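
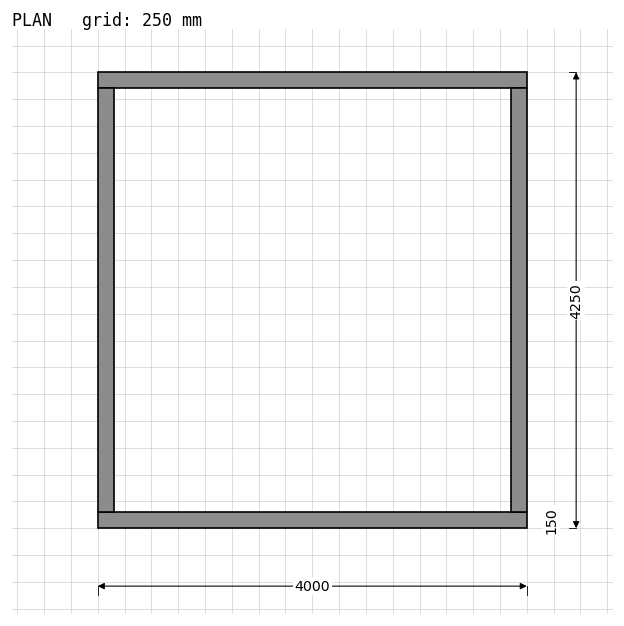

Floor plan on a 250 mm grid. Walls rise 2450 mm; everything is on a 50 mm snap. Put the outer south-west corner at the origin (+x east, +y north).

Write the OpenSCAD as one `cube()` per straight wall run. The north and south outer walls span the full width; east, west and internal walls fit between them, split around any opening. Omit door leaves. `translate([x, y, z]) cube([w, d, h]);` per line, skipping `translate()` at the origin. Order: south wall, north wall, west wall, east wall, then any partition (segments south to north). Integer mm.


cube([4000, 150, 2450]);
translate([0, 4100, 0]) cube([4000, 150, 2450]);
translate([0, 150, 0]) cube([150, 3950, 2450]);
translate([3850, 150, 0]) cube([150, 3950, 2450]);


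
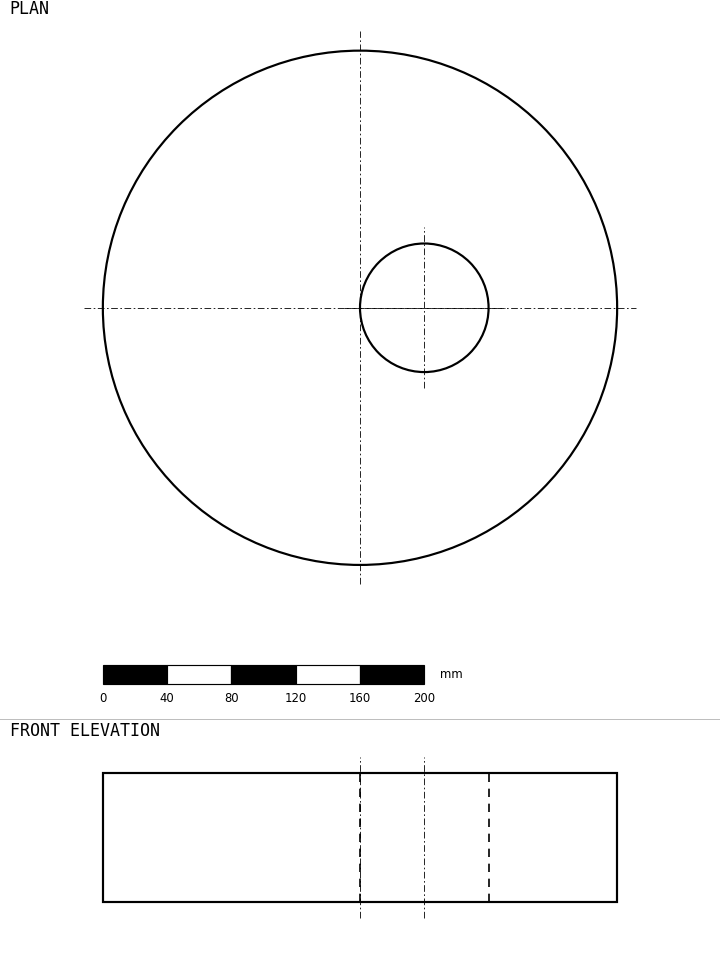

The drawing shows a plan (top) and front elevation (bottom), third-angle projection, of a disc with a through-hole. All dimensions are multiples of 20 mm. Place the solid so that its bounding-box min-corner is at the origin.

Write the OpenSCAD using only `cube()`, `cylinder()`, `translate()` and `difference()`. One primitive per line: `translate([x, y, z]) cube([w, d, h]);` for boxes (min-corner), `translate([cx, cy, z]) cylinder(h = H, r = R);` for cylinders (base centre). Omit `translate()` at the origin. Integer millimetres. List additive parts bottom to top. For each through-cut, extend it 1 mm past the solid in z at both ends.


difference() {
  translate([160, 160, 0]) cylinder(h = 80, r = 160);
  translate([200, 160, -1]) cylinder(h = 82, r = 40);
}


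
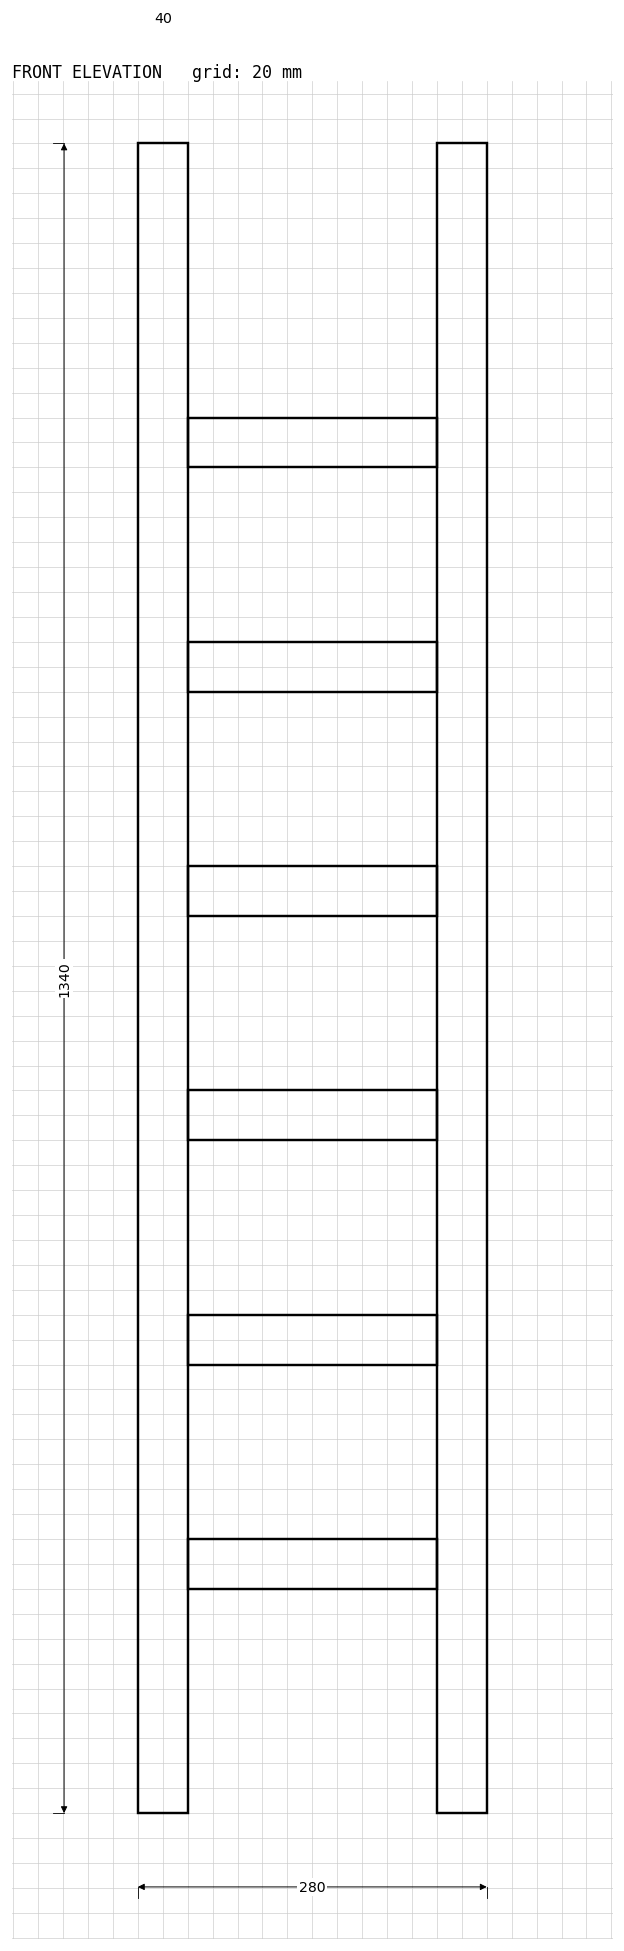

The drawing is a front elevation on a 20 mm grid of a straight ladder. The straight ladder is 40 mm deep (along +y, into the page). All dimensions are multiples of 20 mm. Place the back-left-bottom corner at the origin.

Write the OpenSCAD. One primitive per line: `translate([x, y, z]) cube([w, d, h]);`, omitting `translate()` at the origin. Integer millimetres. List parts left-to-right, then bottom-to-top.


cube([40, 40, 1340]);
translate([40, 0, 180]) cube([200, 40, 40]);
translate([40, 0, 360]) cube([200, 40, 40]);
translate([40, 0, 540]) cube([200, 40, 40]);
translate([40, 0, 720]) cube([200, 40, 40]);
translate([40, 0, 900]) cube([200, 40, 40]);
translate([40, 0, 1080]) cube([200, 40, 40]);
translate([240, 0, 0]) cube([40, 40, 1340]);


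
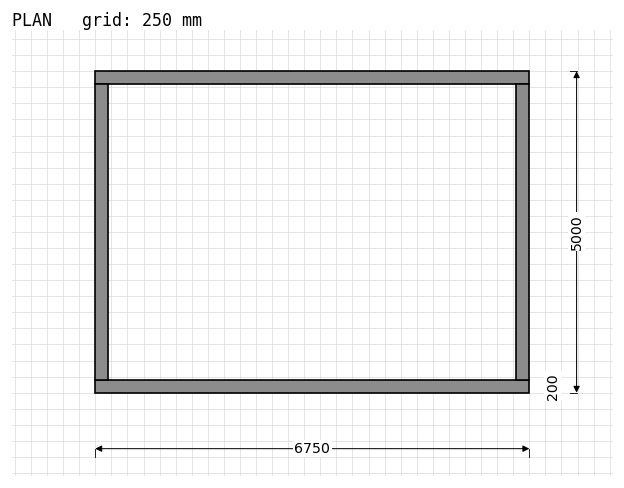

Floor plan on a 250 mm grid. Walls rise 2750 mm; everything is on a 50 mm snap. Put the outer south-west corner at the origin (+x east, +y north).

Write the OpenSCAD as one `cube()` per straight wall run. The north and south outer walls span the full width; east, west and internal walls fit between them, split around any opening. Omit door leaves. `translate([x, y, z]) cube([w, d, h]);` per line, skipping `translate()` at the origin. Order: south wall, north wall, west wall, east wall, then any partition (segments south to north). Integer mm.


cube([6750, 200, 2750]);
translate([0, 4800, 0]) cube([6750, 200, 2750]);
translate([0, 200, 0]) cube([200, 4600, 2750]);
translate([6550, 200, 0]) cube([200, 4600, 2750]);


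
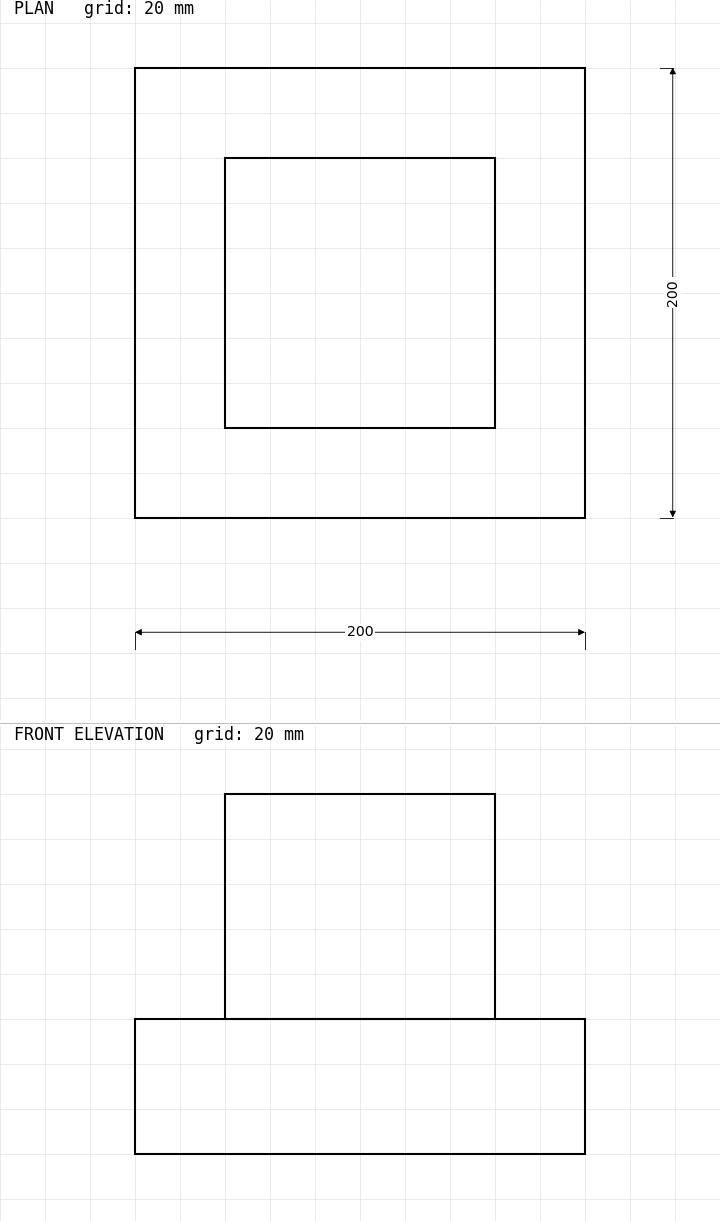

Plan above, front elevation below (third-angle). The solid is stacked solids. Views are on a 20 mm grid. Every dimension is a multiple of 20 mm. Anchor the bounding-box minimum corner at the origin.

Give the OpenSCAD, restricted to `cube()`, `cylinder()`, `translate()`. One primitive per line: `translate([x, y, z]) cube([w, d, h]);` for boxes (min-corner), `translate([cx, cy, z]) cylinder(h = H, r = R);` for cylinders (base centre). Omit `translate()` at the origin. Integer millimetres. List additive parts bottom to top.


cube([200, 200, 60]);
translate([40, 40, 60]) cube([120, 120, 100]);


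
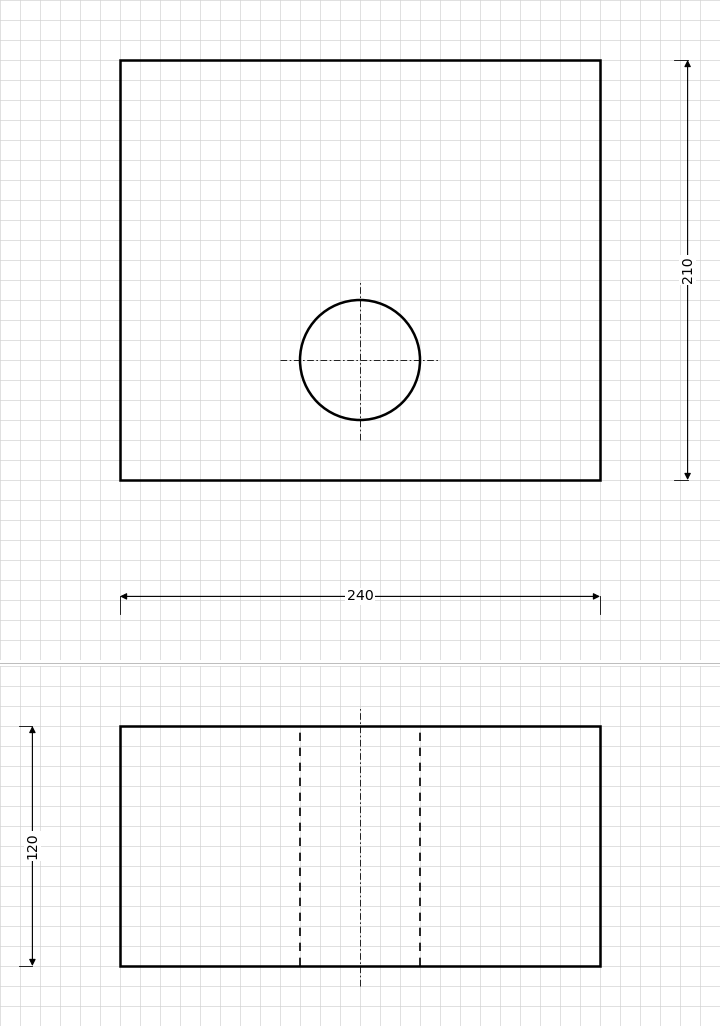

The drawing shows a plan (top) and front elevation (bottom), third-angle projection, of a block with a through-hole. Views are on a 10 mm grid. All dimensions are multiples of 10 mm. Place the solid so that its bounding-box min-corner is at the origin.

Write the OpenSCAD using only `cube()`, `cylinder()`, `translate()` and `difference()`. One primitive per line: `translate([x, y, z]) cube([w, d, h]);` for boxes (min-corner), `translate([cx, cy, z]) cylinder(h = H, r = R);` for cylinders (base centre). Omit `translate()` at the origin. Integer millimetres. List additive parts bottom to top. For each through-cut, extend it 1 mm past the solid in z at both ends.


difference() {
  cube([240, 210, 120]);
  translate([120, 60, -1]) cylinder(h = 122, r = 30);
}


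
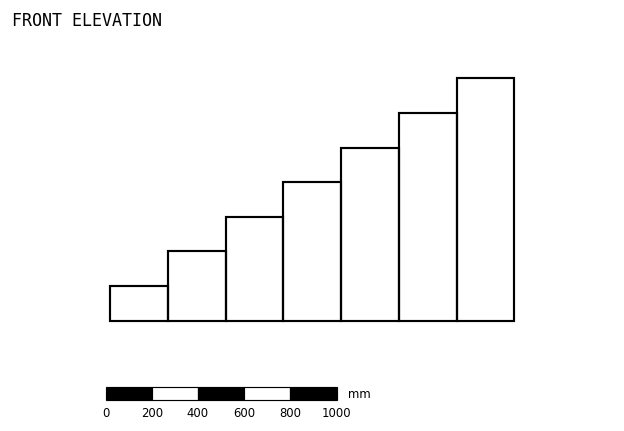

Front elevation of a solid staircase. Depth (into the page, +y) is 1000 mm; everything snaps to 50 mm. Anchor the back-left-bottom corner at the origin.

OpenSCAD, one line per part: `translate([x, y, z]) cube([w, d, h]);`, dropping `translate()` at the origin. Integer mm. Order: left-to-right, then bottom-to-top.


cube([250, 1000, 150]);
translate([250, 0, 0]) cube([250, 1000, 300]);
translate([500, 0, 0]) cube([250, 1000, 450]);
translate([750, 0, 0]) cube([250, 1000, 600]);
translate([1000, 0, 0]) cube([250, 1000, 750]);
translate([1250, 0, 0]) cube([250, 1000, 900]);
translate([1500, 0, 0]) cube([250, 1000, 1050]);


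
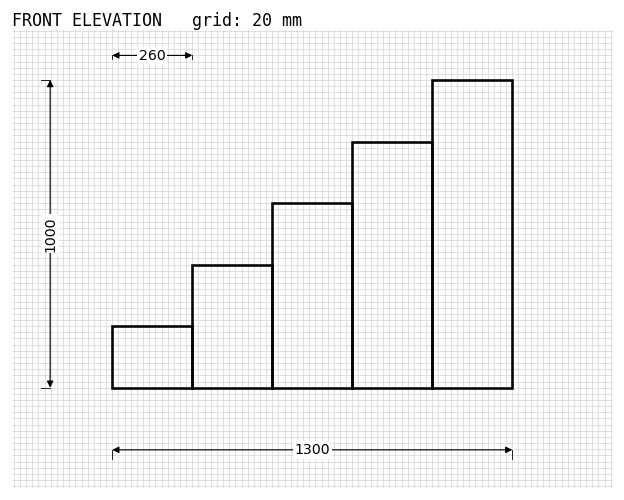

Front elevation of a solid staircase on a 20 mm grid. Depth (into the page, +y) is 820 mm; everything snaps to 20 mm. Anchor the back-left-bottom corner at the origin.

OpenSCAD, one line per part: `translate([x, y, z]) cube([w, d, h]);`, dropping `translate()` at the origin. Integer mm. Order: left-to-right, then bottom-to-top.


cube([260, 820, 200]);
translate([260, 0, 0]) cube([260, 820, 400]);
translate([520, 0, 0]) cube([260, 820, 600]);
translate([780, 0, 0]) cube([260, 820, 800]);
translate([1040, 0, 0]) cube([260, 820, 1000]);


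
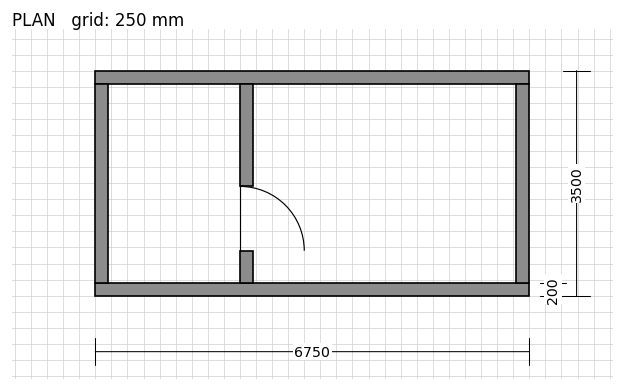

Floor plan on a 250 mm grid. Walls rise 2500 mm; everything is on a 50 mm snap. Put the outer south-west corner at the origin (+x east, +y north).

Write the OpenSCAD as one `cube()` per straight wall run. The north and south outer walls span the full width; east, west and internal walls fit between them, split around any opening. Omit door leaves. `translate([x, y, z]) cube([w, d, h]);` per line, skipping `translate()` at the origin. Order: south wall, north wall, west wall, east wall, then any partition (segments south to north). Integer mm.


cube([6750, 200, 2500]);
translate([0, 3300, 0]) cube([6750, 200, 2500]);
translate([0, 200, 0]) cube([200, 3100, 2500]);
translate([6550, 200, 0]) cube([200, 3100, 2500]);
translate([2250, 200, 0]) cube([200, 500, 2500]);
translate([2250, 1700, 0]) cube([200, 1600, 2500]);


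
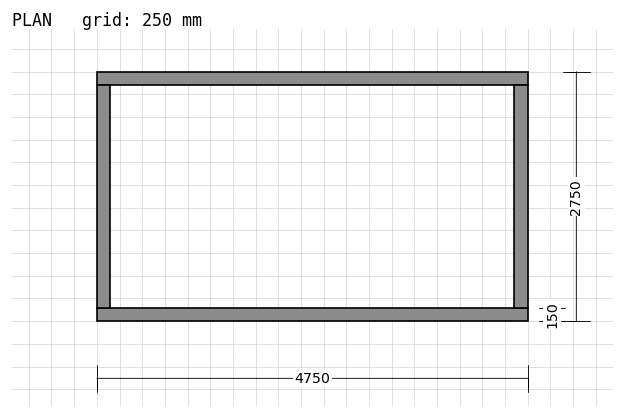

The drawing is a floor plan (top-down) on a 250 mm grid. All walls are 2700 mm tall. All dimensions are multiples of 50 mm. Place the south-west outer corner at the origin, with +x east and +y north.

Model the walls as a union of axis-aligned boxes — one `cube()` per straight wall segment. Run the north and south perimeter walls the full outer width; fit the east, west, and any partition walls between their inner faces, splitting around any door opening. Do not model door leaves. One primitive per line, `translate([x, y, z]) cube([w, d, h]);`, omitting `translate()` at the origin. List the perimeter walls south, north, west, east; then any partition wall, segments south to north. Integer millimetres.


cube([4750, 150, 2700]);
translate([0, 2600, 0]) cube([4750, 150, 2700]);
translate([0, 150, 0]) cube([150, 2450, 2700]);
translate([4600, 150, 0]) cube([150, 2450, 2700]);


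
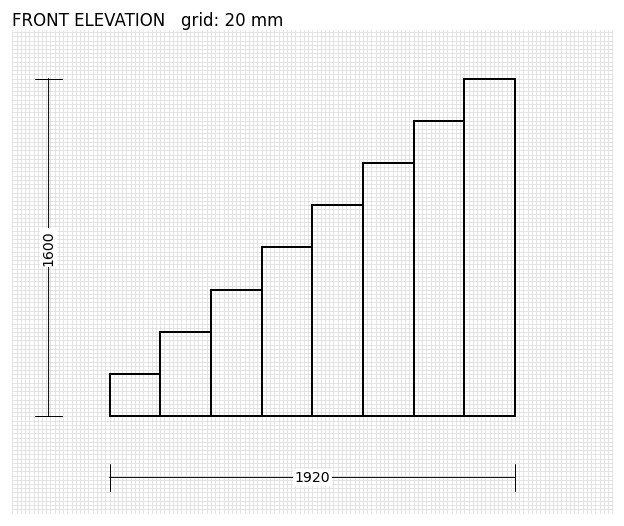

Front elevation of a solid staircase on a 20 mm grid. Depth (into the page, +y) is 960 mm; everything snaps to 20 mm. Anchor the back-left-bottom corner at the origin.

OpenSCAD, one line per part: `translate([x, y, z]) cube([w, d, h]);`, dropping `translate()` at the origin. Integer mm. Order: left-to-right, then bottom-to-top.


cube([240, 960, 200]);
translate([240, 0, 0]) cube([240, 960, 400]);
translate([480, 0, 0]) cube([240, 960, 600]);
translate([720, 0, 0]) cube([240, 960, 800]);
translate([960, 0, 0]) cube([240, 960, 1000]);
translate([1200, 0, 0]) cube([240, 960, 1200]);
translate([1440, 0, 0]) cube([240, 960, 1400]);
translate([1680, 0, 0]) cube([240, 960, 1600]);


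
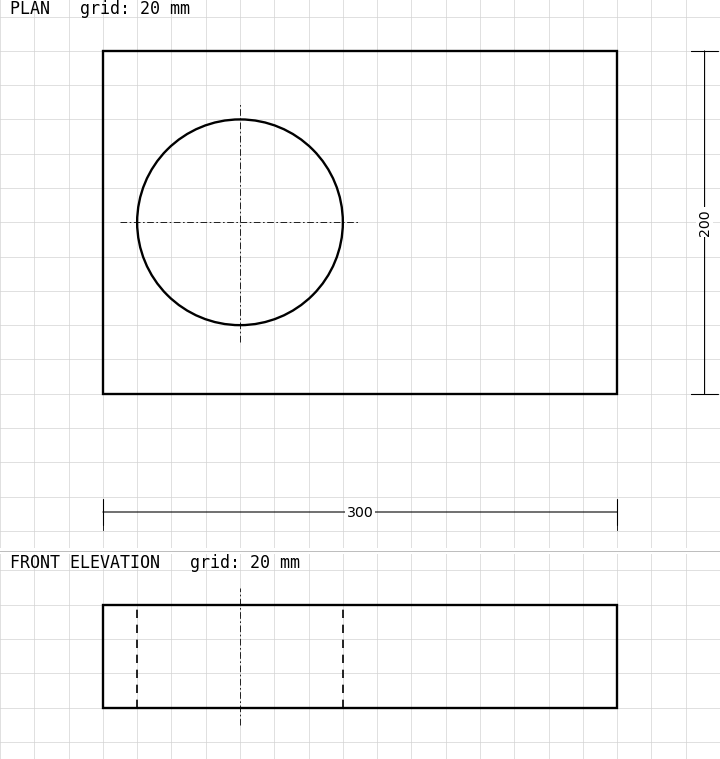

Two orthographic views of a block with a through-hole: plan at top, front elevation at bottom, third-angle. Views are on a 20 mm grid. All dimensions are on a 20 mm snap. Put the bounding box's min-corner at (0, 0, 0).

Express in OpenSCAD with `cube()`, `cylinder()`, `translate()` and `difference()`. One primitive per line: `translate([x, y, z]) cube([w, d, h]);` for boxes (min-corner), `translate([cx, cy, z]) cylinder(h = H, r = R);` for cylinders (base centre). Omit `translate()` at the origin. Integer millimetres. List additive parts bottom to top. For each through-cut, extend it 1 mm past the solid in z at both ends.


difference() {
  cube([300, 200, 60]);
  translate([80, 100, -1]) cylinder(h = 62, r = 60);
}


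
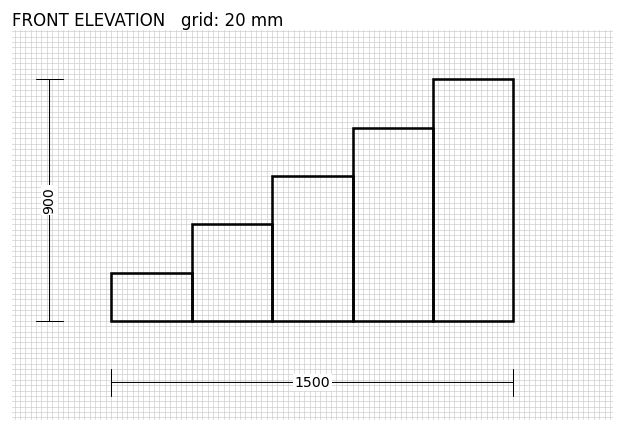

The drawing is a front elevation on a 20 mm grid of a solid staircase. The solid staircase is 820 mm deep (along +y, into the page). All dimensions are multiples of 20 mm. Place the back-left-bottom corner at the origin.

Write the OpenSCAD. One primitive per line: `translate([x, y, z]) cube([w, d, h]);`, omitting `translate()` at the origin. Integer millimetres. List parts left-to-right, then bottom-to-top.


cube([300, 820, 180]);
translate([300, 0, 0]) cube([300, 820, 360]);
translate([600, 0, 0]) cube([300, 820, 540]);
translate([900, 0, 0]) cube([300, 820, 720]);
translate([1200, 0, 0]) cube([300, 820, 900]);


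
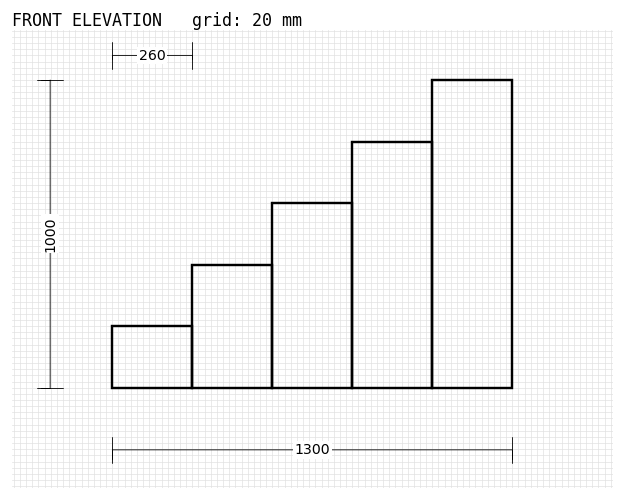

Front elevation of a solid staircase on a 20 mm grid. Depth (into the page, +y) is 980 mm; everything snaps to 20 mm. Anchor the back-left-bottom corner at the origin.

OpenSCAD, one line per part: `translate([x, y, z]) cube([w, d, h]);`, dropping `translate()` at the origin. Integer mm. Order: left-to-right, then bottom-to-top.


cube([260, 980, 200]);
translate([260, 0, 0]) cube([260, 980, 400]);
translate([520, 0, 0]) cube([260, 980, 600]);
translate([780, 0, 0]) cube([260, 980, 800]);
translate([1040, 0, 0]) cube([260, 980, 1000]);


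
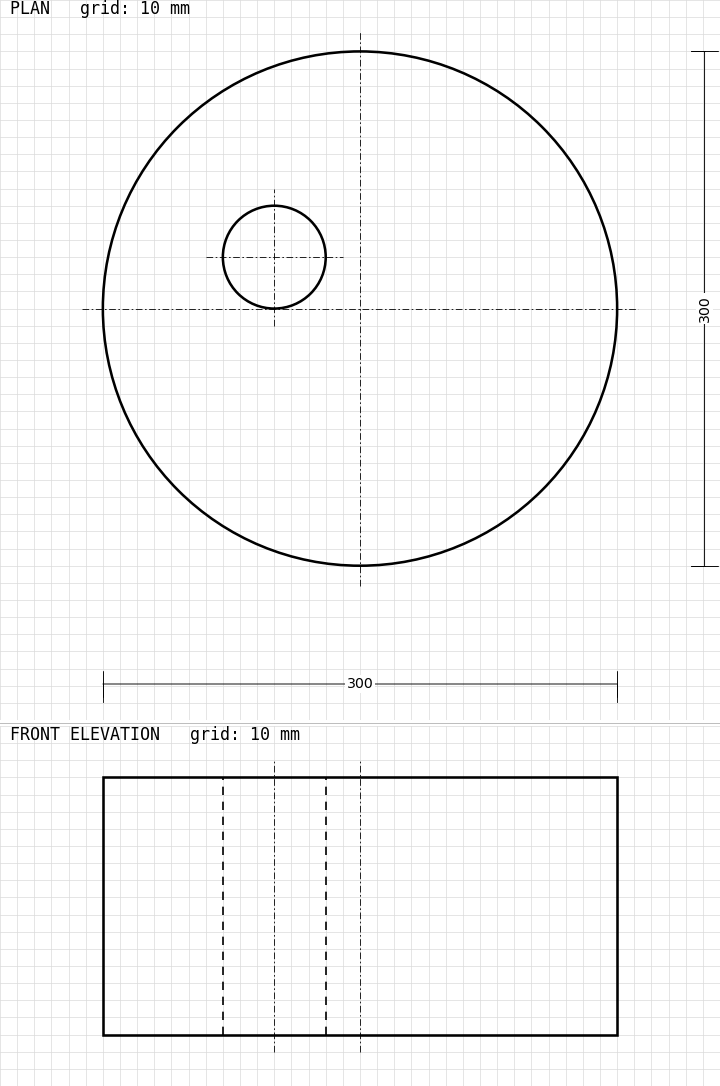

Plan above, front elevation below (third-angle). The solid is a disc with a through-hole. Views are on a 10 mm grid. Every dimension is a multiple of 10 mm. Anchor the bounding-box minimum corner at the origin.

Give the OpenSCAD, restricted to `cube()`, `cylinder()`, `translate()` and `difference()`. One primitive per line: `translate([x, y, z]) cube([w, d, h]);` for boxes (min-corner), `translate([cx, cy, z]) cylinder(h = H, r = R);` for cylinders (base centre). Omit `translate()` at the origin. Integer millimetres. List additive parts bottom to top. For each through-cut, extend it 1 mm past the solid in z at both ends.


difference() {
  translate([150, 150, 0]) cylinder(h = 150, r = 150);
  translate([100, 180, -1]) cylinder(h = 152, r = 30);
}


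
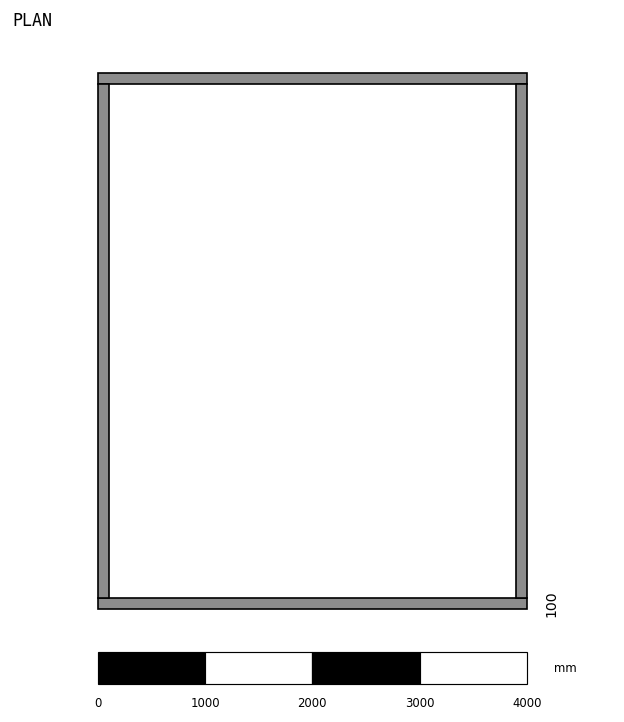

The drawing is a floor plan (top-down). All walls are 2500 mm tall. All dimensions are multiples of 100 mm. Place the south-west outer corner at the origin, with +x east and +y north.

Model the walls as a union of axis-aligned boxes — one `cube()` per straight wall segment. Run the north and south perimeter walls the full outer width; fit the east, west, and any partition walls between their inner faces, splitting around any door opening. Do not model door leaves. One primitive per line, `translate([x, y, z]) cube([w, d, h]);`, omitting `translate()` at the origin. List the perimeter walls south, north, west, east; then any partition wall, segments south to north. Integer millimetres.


cube([4000, 100, 2500]);
translate([0, 4900, 0]) cube([4000, 100, 2500]);
translate([0, 100, 0]) cube([100, 4800, 2500]);
translate([3900, 100, 0]) cube([100, 4800, 2500]);


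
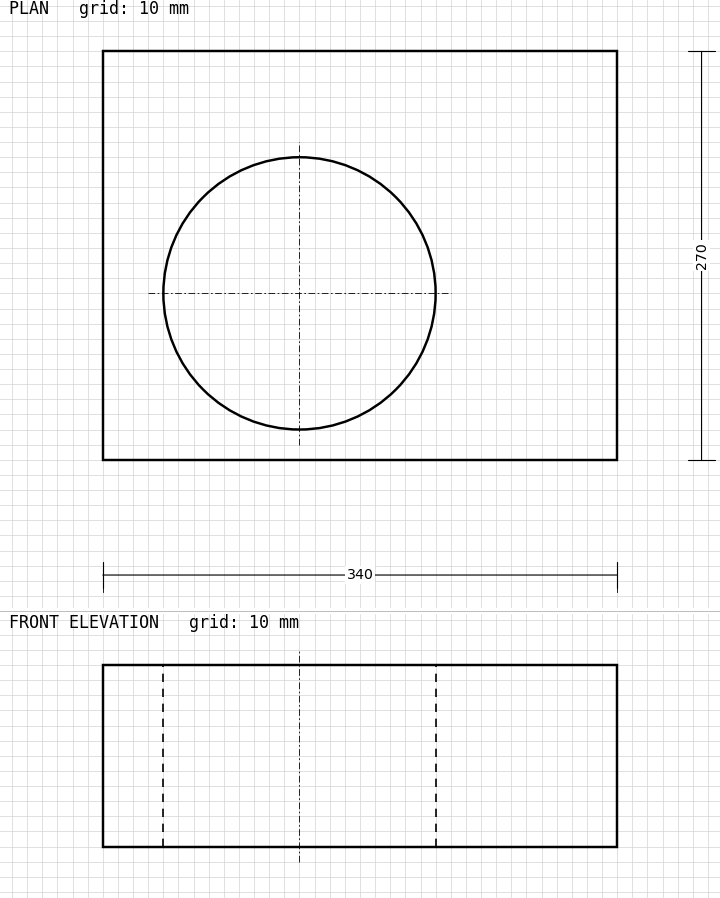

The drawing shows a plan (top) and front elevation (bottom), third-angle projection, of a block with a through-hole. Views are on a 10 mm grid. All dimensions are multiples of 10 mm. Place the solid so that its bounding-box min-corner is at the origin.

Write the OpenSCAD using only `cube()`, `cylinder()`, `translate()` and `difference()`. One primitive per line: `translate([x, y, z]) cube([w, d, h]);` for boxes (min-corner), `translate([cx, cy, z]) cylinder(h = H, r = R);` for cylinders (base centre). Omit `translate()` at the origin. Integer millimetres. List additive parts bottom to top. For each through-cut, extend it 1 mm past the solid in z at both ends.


difference() {
  cube([340, 270, 120]);
  translate([130, 110, -1]) cylinder(h = 122, r = 90);
}


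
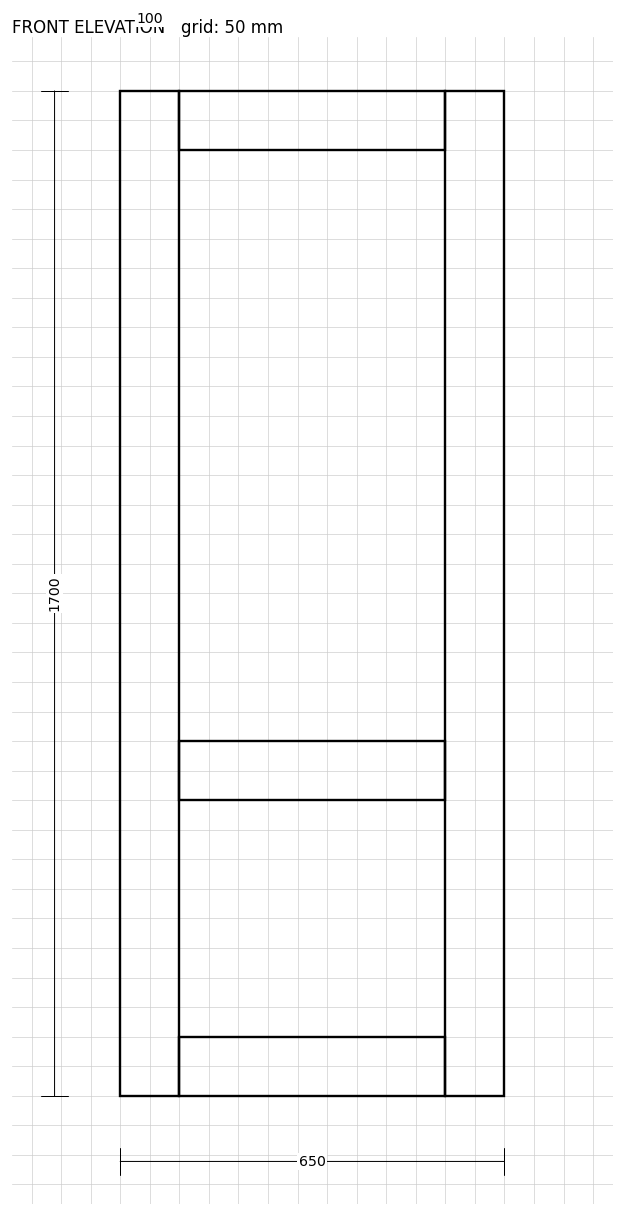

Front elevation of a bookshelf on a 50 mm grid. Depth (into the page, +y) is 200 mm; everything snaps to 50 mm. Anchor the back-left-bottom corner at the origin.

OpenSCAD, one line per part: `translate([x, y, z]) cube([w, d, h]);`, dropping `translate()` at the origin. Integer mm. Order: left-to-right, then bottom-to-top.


cube([100, 200, 1700]);
translate([100, 0, 0]) cube([450, 200, 100]);
translate([100, 0, 500]) cube([450, 200, 100]);
translate([100, 0, 1600]) cube([450, 200, 100]);
translate([550, 0, 0]) cube([100, 200, 1700]);


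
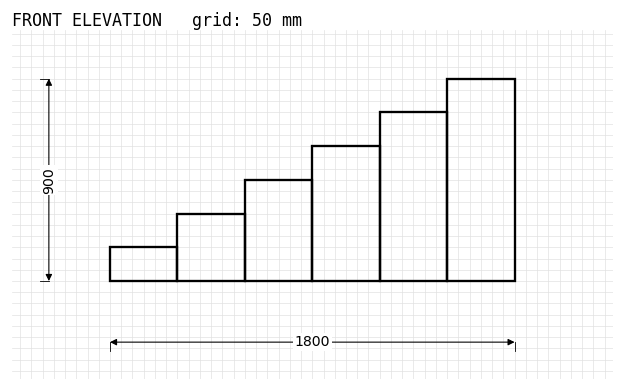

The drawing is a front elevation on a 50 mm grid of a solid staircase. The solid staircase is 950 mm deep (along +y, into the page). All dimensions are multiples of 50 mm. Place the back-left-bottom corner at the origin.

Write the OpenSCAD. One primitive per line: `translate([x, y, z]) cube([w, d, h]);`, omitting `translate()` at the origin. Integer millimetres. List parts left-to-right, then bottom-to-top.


cube([300, 950, 150]);
translate([300, 0, 0]) cube([300, 950, 300]);
translate([600, 0, 0]) cube([300, 950, 450]);
translate([900, 0, 0]) cube([300, 950, 600]);
translate([1200, 0, 0]) cube([300, 950, 750]);
translate([1500, 0, 0]) cube([300, 950, 900]);


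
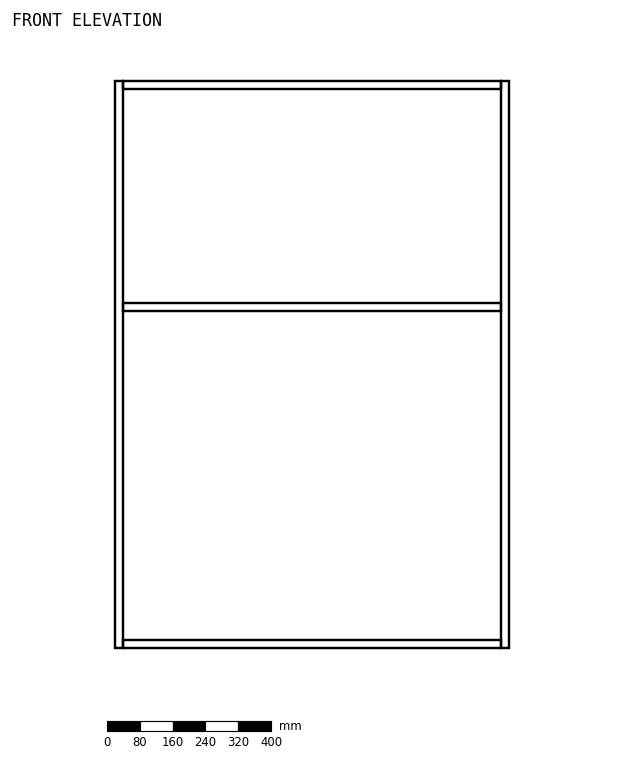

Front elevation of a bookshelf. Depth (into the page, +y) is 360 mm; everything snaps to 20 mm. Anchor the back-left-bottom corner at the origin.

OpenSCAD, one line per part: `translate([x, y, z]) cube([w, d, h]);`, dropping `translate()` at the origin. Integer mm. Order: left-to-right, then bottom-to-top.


cube([20, 360, 1380]);
translate([20, 0, 0]) cube([920, 360, 20]);
translate([20, 0, 820]) cube([920, 360, 20]);
translate([20, 0, 1360]) cube([920, 360, 20]);
translate([940, 0, 0]) cube([20, 360, 1380]);


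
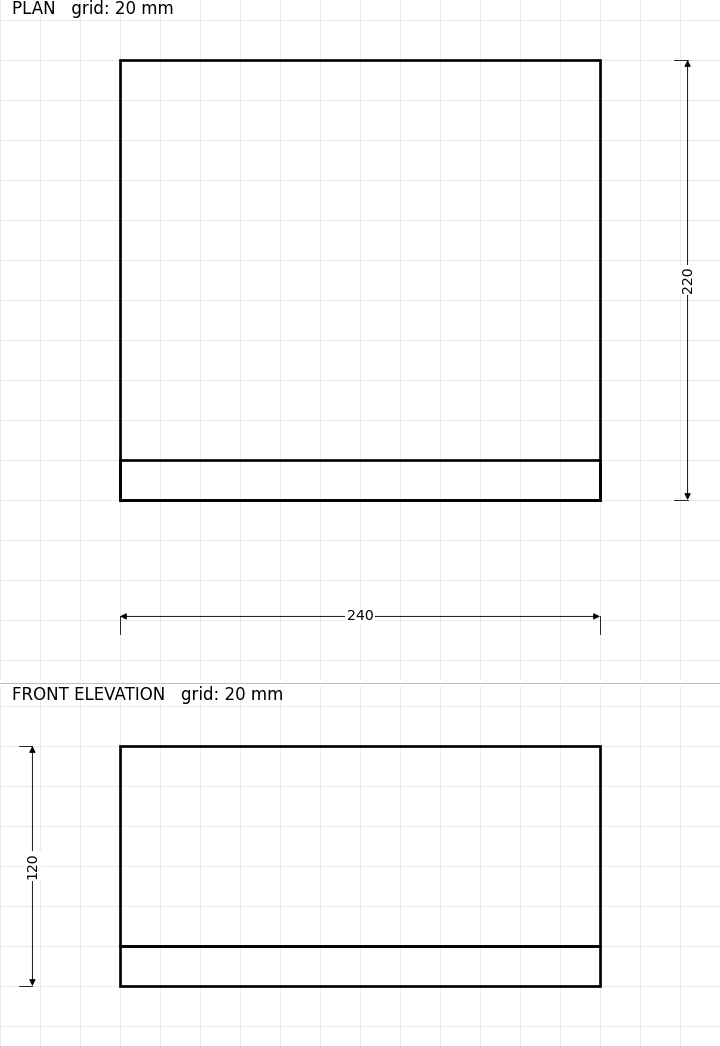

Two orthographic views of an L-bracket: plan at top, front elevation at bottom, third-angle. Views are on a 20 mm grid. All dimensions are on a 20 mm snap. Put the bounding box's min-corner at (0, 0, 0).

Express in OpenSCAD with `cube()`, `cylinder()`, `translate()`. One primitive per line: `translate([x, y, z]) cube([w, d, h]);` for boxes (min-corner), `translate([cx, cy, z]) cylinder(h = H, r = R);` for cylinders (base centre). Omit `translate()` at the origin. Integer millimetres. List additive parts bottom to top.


cube([240, 220, 20]);
translate([0, 0, 20]) cube([240, 20, 100]);


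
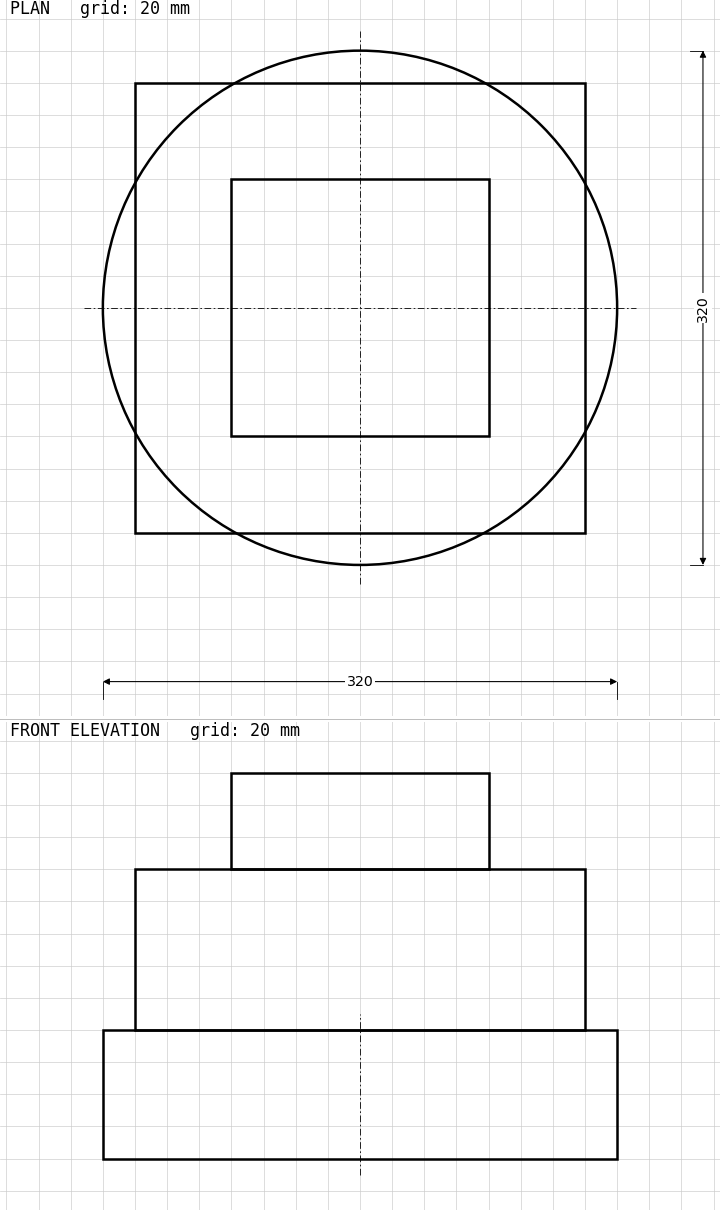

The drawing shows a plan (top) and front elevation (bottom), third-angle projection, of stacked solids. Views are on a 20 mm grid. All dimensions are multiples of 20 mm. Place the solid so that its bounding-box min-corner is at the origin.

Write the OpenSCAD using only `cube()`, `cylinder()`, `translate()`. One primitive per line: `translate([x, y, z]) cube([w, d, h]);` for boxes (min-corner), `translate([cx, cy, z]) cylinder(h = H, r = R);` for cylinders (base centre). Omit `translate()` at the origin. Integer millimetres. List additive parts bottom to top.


translate([160, 160, 0]) cylinder(h = 80, r = 160);
translate([20, 20, 80]) cube([280, 280, 100]);
translate([80, 80, 180]) cube([160, 160, 60]);


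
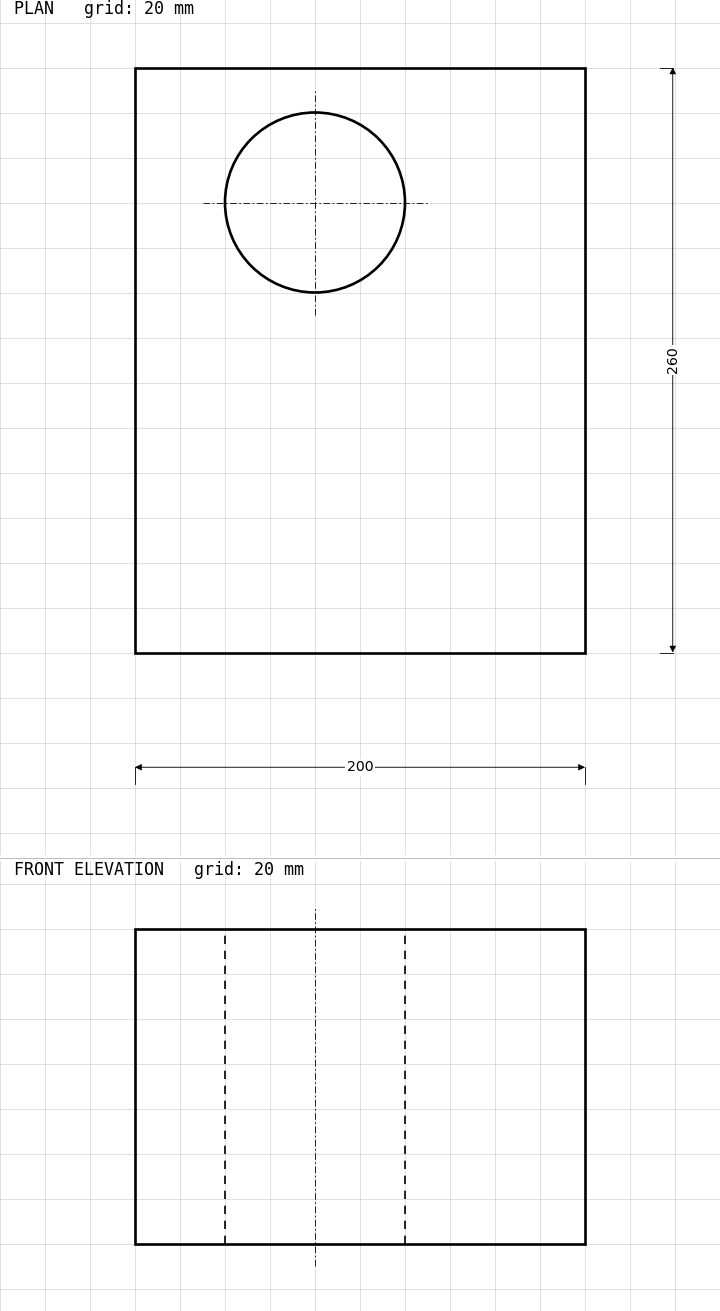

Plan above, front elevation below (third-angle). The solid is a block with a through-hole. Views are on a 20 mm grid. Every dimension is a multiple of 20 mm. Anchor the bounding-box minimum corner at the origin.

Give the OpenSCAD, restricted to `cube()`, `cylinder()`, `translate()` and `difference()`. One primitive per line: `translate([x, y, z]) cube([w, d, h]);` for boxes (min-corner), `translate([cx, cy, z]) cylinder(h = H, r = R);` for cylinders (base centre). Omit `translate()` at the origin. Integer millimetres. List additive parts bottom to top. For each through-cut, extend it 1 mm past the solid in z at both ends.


difference() {
  cube([200, 260, 140]);
  translate([80, 200, -1]) cylinder(h = 142, r = 40);
}


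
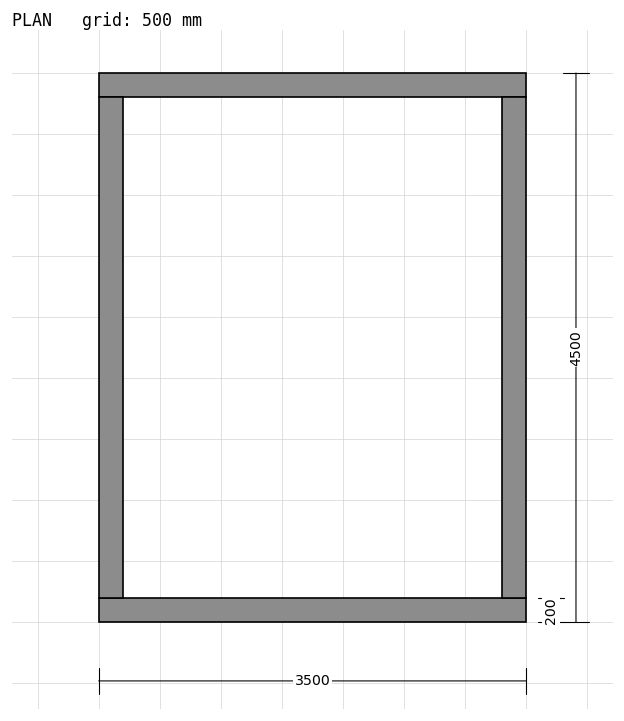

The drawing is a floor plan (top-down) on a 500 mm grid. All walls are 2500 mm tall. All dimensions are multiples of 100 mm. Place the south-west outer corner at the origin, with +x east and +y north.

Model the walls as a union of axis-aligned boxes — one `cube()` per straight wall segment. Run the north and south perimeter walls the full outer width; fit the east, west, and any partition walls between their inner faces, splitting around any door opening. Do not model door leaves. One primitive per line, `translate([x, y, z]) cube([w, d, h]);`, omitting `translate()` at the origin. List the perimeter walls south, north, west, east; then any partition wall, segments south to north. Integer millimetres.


cube([3500, 200, 2500]);
translate([0, 4300, 0]) cube([3500, 200, 2500]);
translate([0, 200, 0]) cube([200, 4100, 2500]);
translate([3300, 200, 0]) cube([200, 4100, 2500]);


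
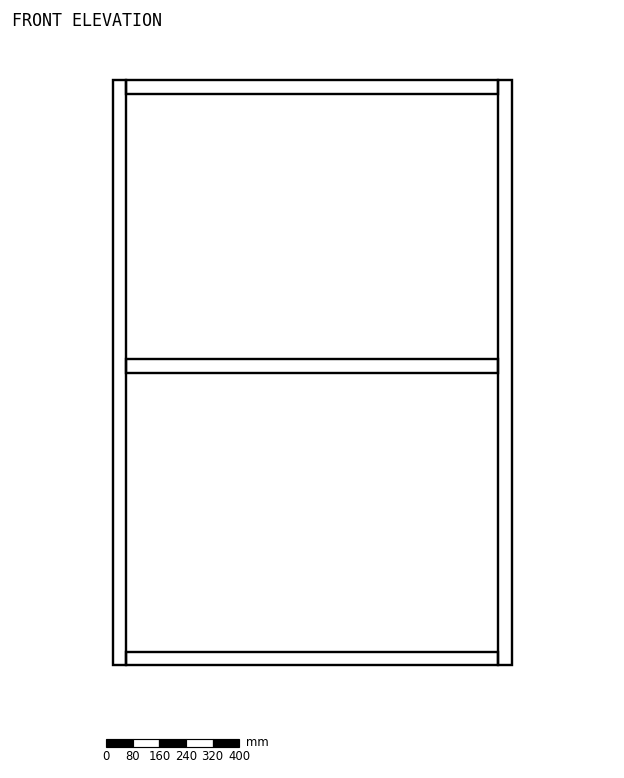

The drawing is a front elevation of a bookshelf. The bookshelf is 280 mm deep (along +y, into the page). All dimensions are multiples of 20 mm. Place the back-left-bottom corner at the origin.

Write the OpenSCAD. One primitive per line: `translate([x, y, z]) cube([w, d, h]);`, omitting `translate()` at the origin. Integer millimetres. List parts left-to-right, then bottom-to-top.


cube([40, 280, 1760]);
translate([40, 0, 0]) cube([1120, 280, 40]);
translate([40, 0, 880]) cube([1120, 280, 40]);
translate([40, 0, 1720]) cube([1120, 280, 40]);
translate([1160, 0, 0]) cube([40, 280, 1760]);


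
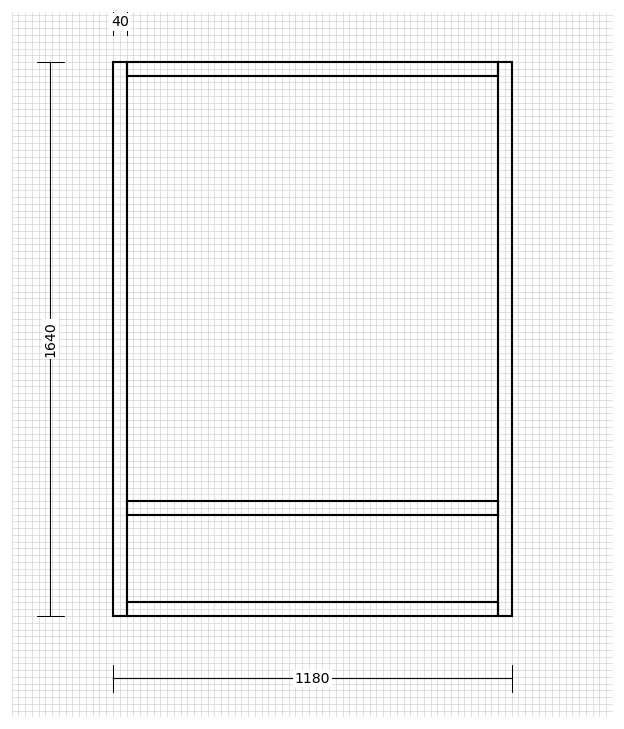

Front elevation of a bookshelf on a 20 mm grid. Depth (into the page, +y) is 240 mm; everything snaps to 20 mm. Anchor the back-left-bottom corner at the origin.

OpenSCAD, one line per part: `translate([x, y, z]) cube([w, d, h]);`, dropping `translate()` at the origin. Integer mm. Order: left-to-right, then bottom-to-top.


cube([40, 240, 1640]);
translate([40, 0, 0]) cube([1100, 240, 40]);
translate([40, 0, 300]) cube([1100, 240, 40]);
translate([40, 0, 1600]) cube([1100, 240, 40]);
translate([1140, 0, 0]) cube([40, 240, 1640]);


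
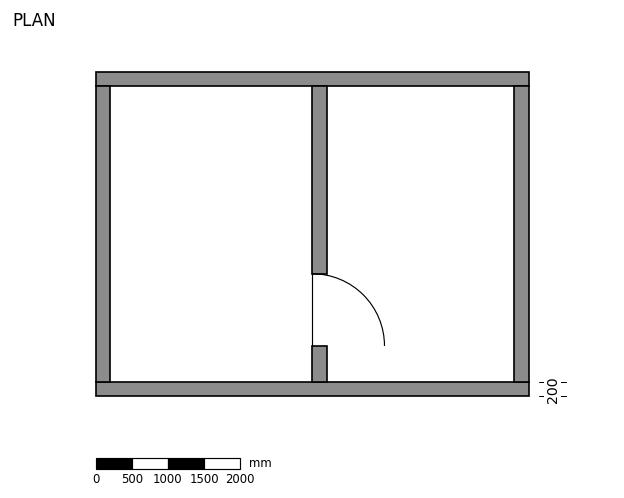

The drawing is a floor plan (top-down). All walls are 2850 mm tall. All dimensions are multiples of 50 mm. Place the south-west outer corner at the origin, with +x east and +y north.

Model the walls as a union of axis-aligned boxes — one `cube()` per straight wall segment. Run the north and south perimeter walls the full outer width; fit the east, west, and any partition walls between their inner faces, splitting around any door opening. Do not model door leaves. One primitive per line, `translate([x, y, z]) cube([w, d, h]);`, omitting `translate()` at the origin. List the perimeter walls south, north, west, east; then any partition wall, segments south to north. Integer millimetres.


cube([6000, 200, 2850]);
translate([0, 4300, 0]) cube([6000, 200, 2850]);
translate([0, 200, 0]) cube([200, 4100, 2850]);
translate([5800, 200, 0]) cube([200, 4100, 2850]);
translate([3000, 200, 0]) cube([200, 500, 2850]);
translate([3000, 1700, 0]) cube([200, 2600, 2850]);


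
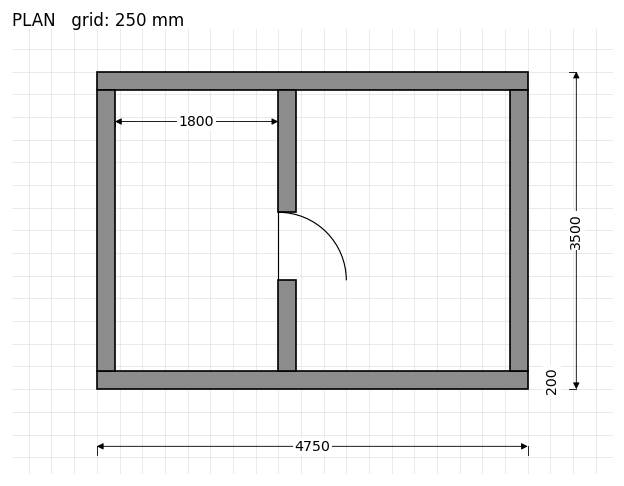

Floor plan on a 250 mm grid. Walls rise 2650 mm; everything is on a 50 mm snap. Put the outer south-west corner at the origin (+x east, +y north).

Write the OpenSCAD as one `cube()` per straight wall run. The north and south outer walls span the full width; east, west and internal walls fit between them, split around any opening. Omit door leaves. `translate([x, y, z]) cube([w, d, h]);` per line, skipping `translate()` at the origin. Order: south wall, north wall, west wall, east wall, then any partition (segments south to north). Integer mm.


cube([4750, 200, 2650]);
translate([0, 3300, 0]) cube([4750, 200, 2650]);
translate([0, 200, 0]) cube([200, 3100, 2650]);
translate([4550, 200, 0]) cube([200, 3100, 2650]);
translate([2000, 200, 0]) cube([200, 1000, 2650]);
translate([2000, 1950, 0]) cube([200, 1350, 2650]);


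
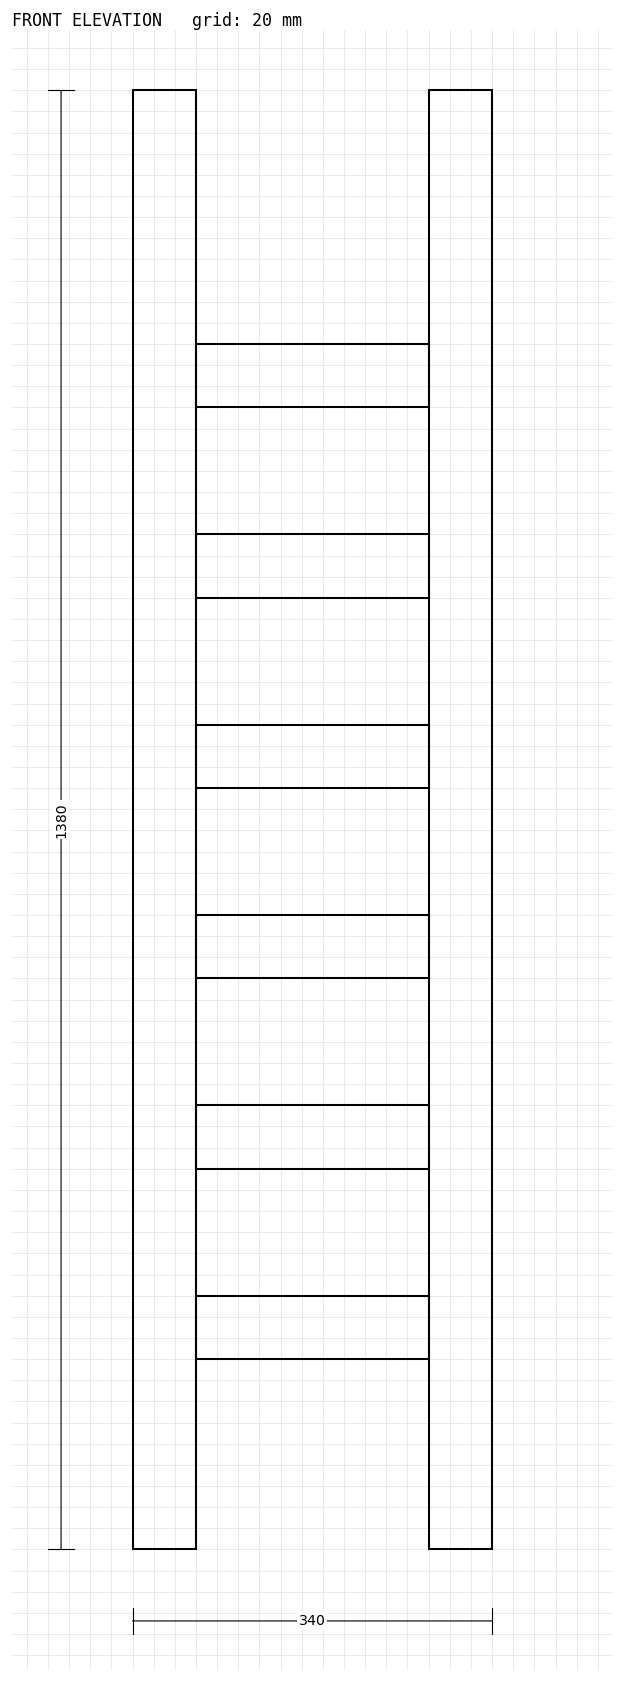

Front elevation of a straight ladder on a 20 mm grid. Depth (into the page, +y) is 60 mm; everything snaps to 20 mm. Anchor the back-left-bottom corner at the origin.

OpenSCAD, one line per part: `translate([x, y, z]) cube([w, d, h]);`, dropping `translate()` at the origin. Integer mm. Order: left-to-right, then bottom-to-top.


cube([60, 60, 1380]);
translate([60, 0, 180]) cube([220, 60, 60]);
translate([60, 0, 360]) cube([220, 60, 60]);
translate([60, 0, 540]) cube([220, 60, 60]);
translate([60, 0, 720]) cube([220, 60, 60]);
translate([60, 0, 900]) cube([220, 60, 60]);
translate([60, 0, 1080]) cube([220, 60, 60]);
translate([280, 0, 0]) cube([60, 60, 1380]);


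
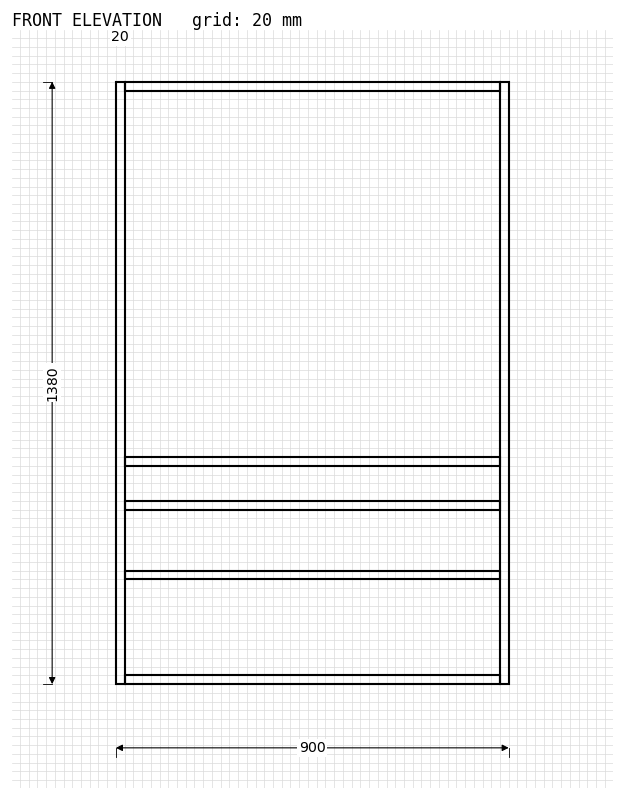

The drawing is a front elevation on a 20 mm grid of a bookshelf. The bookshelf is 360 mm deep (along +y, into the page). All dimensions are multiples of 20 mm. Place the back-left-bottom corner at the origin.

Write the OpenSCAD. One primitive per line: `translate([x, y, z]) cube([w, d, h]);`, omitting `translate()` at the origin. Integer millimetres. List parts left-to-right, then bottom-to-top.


cube([20, 360, 1380]);
translate([20, 0, 0]) cube([860, 360, 20]);
translate([20, 0, 240]) cube([860, 360, 20]);
translate([20, 0, 400]) cube([860, 360, 20]);
translate([20, 0, 500]) cube([860, 360, 20]);
translate([20, 0, 1360]) cube([860, 360, 20]);
translate([880, 0, 0]) cube([20, 360, 1380]);


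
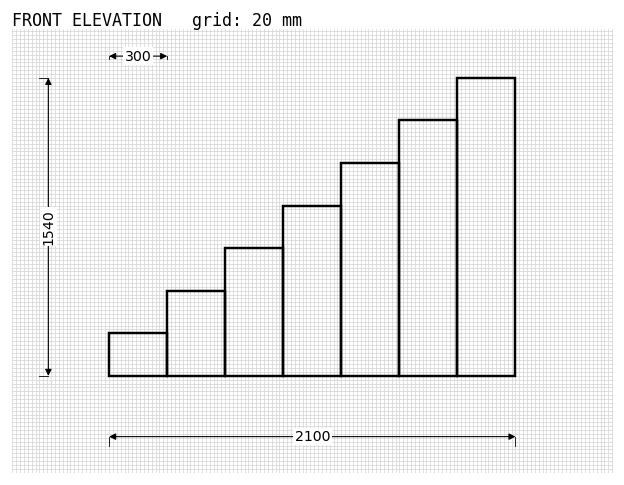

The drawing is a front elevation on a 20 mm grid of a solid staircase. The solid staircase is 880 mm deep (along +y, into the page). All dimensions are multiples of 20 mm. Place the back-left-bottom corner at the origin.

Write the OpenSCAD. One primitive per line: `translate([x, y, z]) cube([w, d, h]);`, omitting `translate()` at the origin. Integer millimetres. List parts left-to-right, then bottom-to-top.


cube([300, 880, 220]);
translate([300, 0, 0]) cube([300, 880, 440]);
translate([600, 0, 0]) cube([300, 880, 660]);
translate([900, 0, 0]) cube([300, 880, 880]);
translate([1200, 0, 0]) cube([300, 880, 1100]);
translate([1500, 0, 0]) cube([300, 880, 1320]);
translate([1800, 0, 0]) cube([300, 880, 1540]);


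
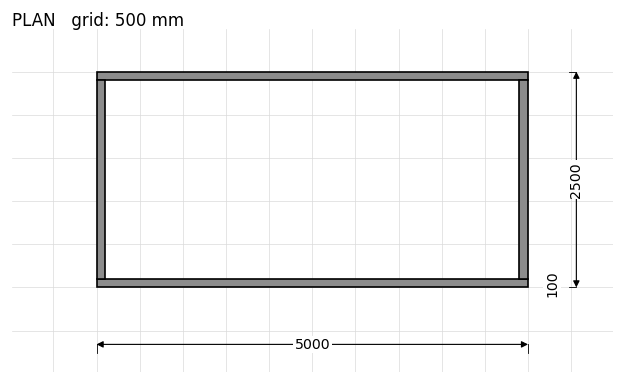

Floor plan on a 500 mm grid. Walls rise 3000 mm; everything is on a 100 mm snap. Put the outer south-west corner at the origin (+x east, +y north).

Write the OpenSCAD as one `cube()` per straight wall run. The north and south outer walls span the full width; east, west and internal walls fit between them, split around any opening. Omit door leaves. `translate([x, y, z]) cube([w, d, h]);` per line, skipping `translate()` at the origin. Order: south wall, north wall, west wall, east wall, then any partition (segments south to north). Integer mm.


cube([5000, 100, 3000]);
translate([0, 2400, 0]) cube([5000, 100, 3000]);
translate([0, 100, 0]) cube([100, 2300, 3000]);
translate([4900, 100, 0]) cube([100, 2300, 3000]);


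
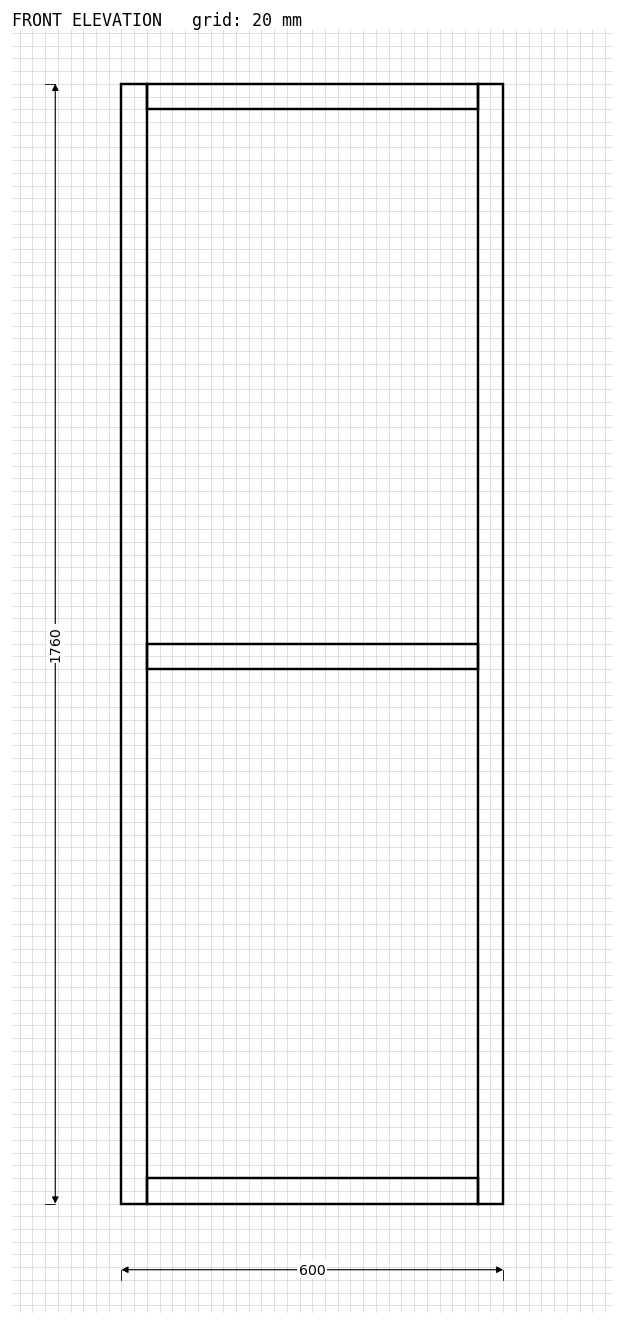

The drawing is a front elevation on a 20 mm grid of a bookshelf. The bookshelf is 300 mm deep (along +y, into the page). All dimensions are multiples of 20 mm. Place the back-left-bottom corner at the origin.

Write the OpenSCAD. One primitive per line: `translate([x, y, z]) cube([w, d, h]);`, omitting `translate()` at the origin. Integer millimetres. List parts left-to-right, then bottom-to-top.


cube([40, 300, 1760]);
translate([40, 0, 0]) cube([520, 300, 40]);
translate([40, 0, 840]) cube([520, 300, 40]);
translate([40, 0, 1720]) cube([520, 300, 40]);
translate([560, 0, 0]) cube([40, 300, 1760]);


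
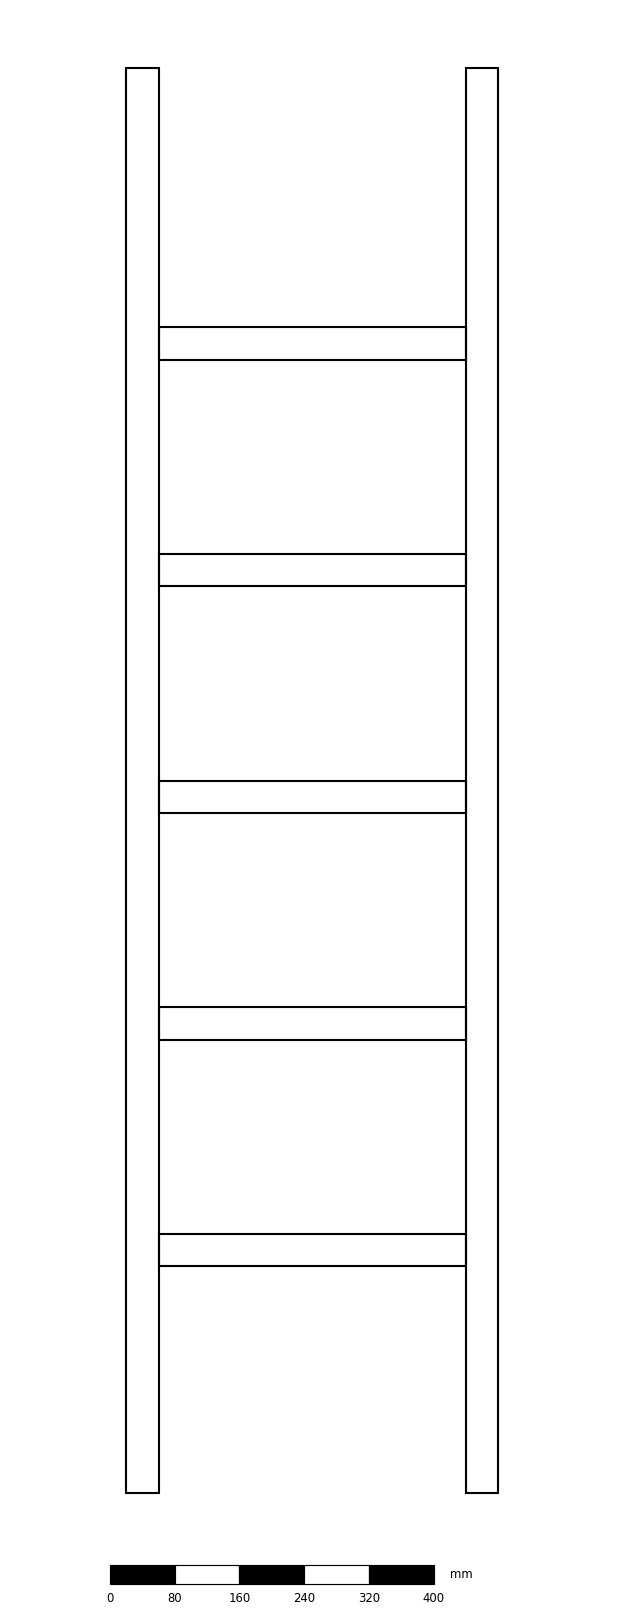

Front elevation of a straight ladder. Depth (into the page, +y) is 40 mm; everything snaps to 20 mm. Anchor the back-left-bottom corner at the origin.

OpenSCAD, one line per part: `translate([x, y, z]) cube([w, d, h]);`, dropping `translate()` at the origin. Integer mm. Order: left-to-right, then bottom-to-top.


cube([40, 40, 1760]);
translate([40, 0, 280]) cube([380, 40, 40]);
translate([40, 0, 560]) cube([380, 40, 40]);
translate([40, 0, 840]) cube([380, 40, 40]);
translate([40, 0, 1120]) cube([380, 40, 40]);
translate([40, 0, 1400]) cube([380, 40, 40]);
translate([420, 0, 0]) cube([40, 40, 1760]);


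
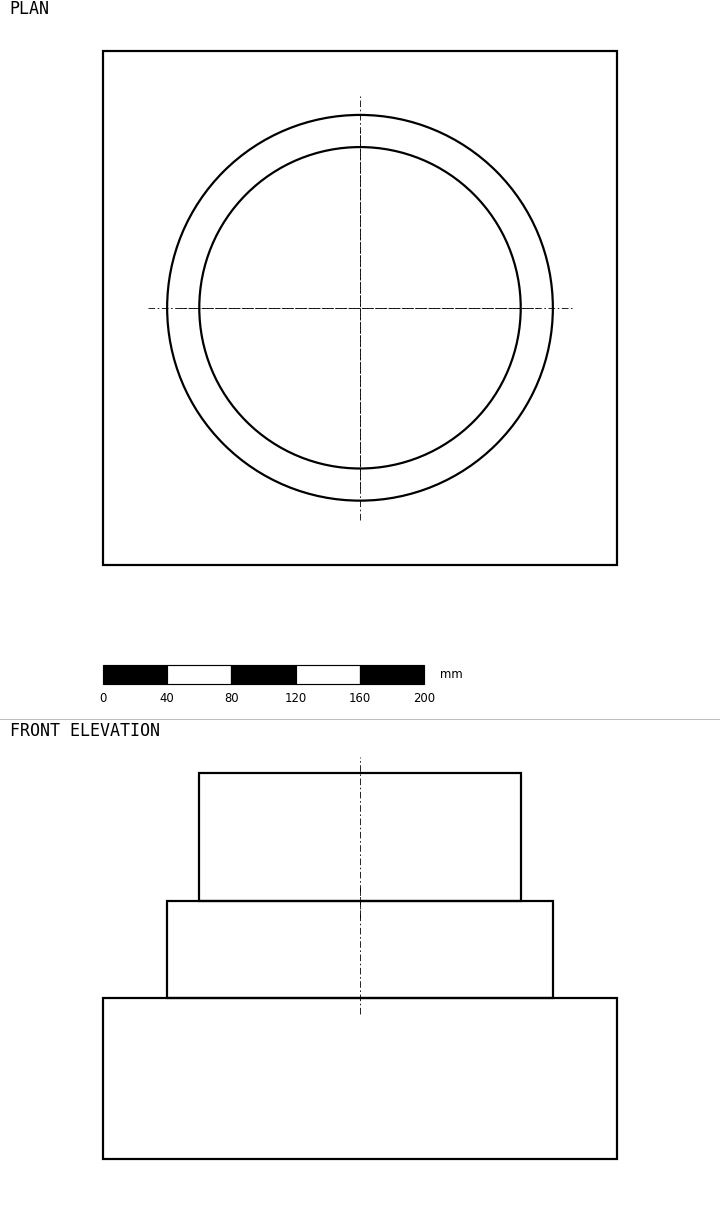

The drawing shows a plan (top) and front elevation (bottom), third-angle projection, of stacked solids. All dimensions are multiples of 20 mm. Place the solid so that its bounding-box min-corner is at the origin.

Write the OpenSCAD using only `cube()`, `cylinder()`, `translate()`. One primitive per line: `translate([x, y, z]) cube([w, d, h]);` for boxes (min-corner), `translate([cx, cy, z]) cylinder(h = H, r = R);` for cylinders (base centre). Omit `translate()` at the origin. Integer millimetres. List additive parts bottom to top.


cube([320, 320, 100]);
translate([160, 160, 100]) cylinder(h = 60, r = 120);
translate([160, 160, 160]) cylinder(h = 80, r = 100);


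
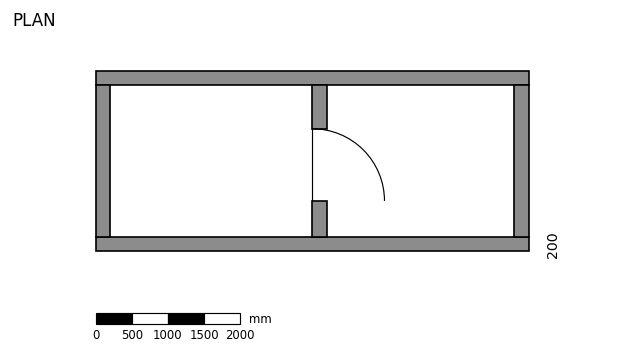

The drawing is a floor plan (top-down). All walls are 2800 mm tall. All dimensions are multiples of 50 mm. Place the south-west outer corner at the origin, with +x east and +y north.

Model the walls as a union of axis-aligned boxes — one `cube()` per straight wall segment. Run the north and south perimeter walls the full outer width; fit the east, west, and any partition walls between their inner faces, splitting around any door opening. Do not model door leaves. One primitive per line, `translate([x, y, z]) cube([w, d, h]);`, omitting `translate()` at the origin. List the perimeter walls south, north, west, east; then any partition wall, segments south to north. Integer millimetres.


cube([6000, 200, 2800]);
translate([0, 2300, 0]) cube([6000, 200, 2800]);
translate([0, 200, 0]) cube([200, 2100, 2800]);
translate([5800, 200, 0]) cube([200, 2100, 2800]);
translate([3000, 200, 0]) cube([200, 500, 2800]);
translate([3000, 1700, 0]) cube([200, 600, 2800]);


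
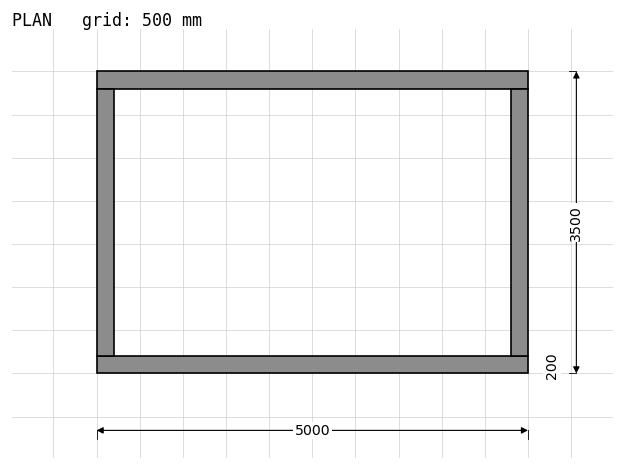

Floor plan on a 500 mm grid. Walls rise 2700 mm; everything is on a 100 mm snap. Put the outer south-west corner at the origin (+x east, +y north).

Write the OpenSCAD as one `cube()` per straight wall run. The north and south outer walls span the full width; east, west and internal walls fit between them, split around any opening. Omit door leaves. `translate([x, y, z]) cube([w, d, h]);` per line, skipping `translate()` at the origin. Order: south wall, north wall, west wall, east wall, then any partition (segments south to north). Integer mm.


cube([5000, 200, 2700]);
translate([0, 3300, 0]) cube([5000, 200, 2700]);
translate([0, 200, 0]) cube([200, 3100, 2700]);
translate([4800, 200, 0]) cube([200, 3100, 2700]);


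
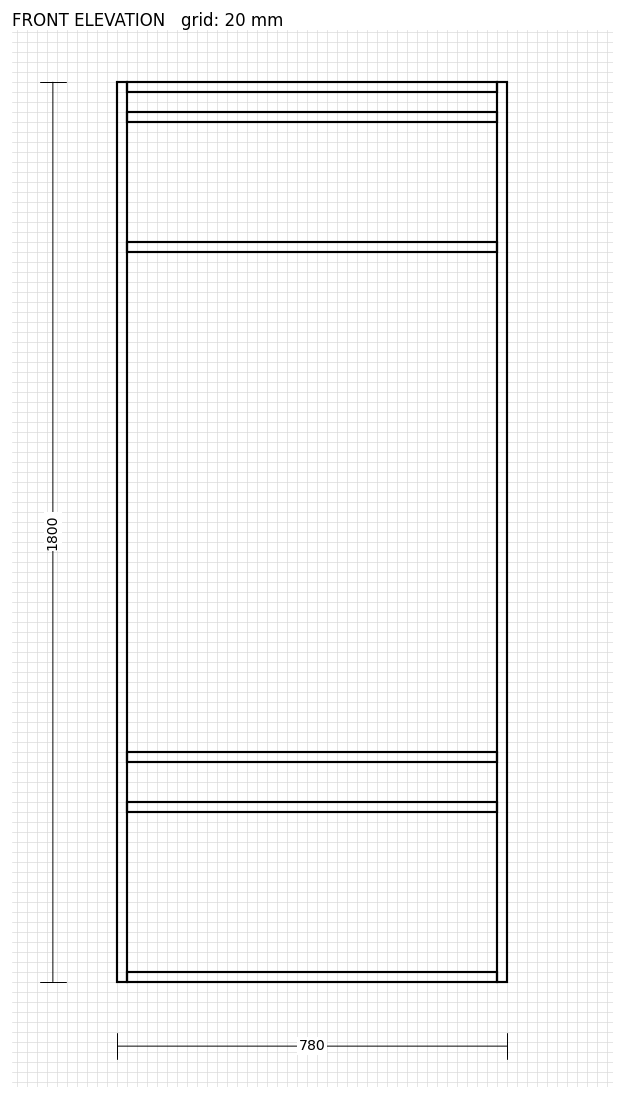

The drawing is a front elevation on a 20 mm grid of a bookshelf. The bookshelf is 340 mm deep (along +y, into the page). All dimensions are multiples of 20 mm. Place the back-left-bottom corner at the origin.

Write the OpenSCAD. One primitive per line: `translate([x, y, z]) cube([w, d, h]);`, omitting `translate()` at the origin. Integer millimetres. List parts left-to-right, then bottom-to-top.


cube([20, 340, 1800]);
translate([20, 0, 0]) cube([740, 340, 20]);
translate([20, 0, 340]) cube([740, 340, 20]);
translate([20, 0, 440]) cube([740, 340, 20]);
translate([20, 0, 1460]) cube([740, 340, 20]);
translate([20, 0, 1720]) cube([740, 340, 20]);
translate([20, 0, 1780]) cube([740, 340, 20]);
translate([760, 0, 0]) cube([20, 340, 1800]);


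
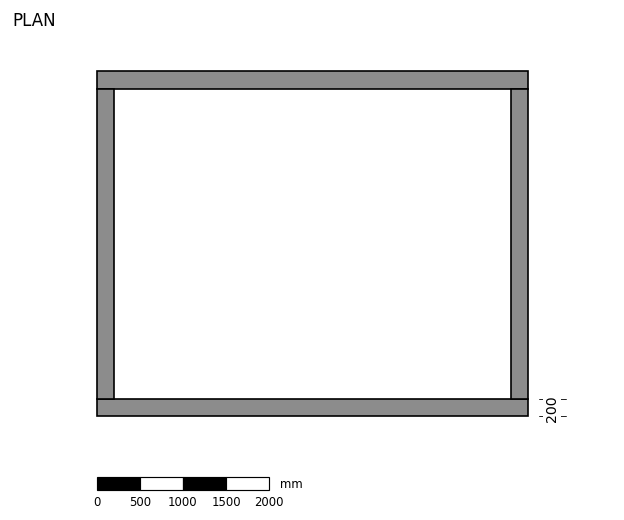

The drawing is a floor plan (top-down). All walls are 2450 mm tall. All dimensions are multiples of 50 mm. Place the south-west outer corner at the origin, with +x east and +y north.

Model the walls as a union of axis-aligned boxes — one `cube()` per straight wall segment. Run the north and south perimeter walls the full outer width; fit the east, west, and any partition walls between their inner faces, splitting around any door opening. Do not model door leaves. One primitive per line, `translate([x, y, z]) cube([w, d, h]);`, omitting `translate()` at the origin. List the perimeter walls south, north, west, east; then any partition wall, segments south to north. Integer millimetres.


cube([5000, 200, 2450]);
translate([0, 3800, 0]) cube([5000, 200, 2450]);
translate([0, 200, 0]) cube([200, 3600, 2450]);
translate([4800, 200, 0]) cube([200, 3600, 2450]);
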